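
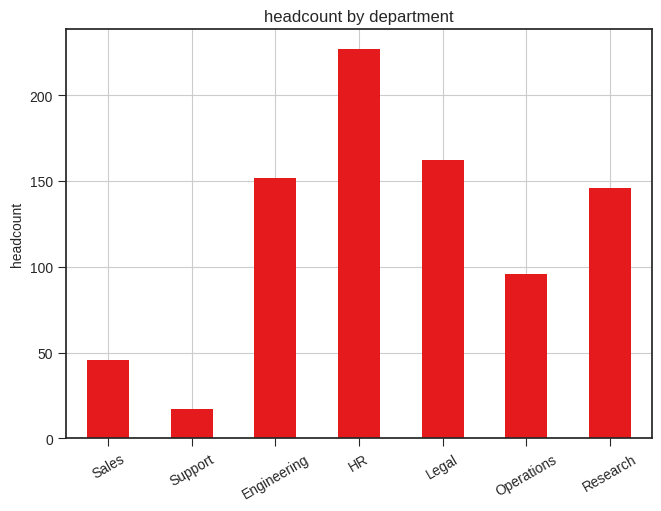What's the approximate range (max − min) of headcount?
≈ 200

Max HR ≈ 220, min Support ≈ 20; range ≈ 200.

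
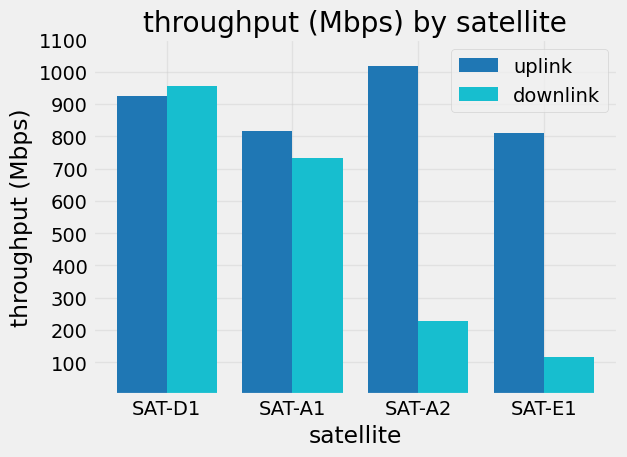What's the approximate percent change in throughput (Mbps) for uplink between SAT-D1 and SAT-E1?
SAT-D1 ≈ 900, SAT-E1 ≈ 800; (800 − 900) / 900 ≈ -11.1%.

≈ -11.1%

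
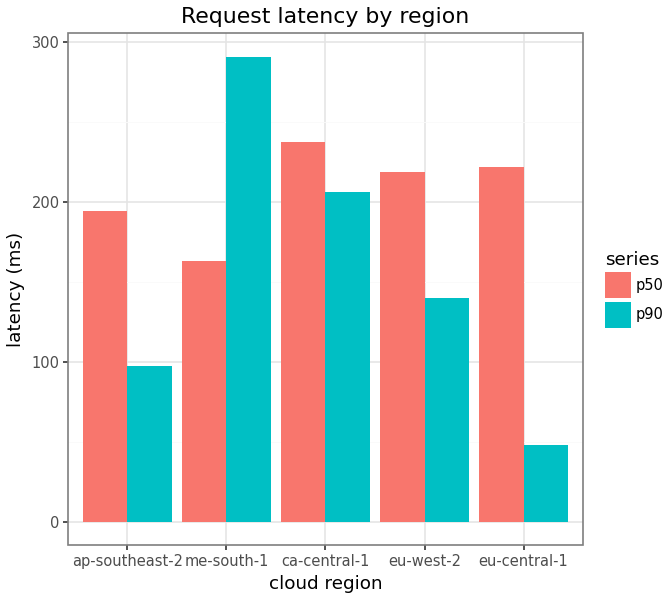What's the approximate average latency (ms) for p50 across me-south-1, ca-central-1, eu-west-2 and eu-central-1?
≈ 212

(175 + 225 + 225 + 225) / 4 ≈ 212.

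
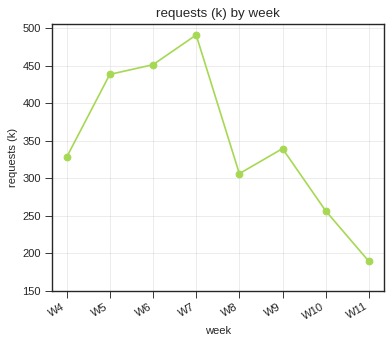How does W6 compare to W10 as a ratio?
≈ 1.8×

W6 ≈ 450, W10 ≈ 250; 450/250 ≈ 1.8.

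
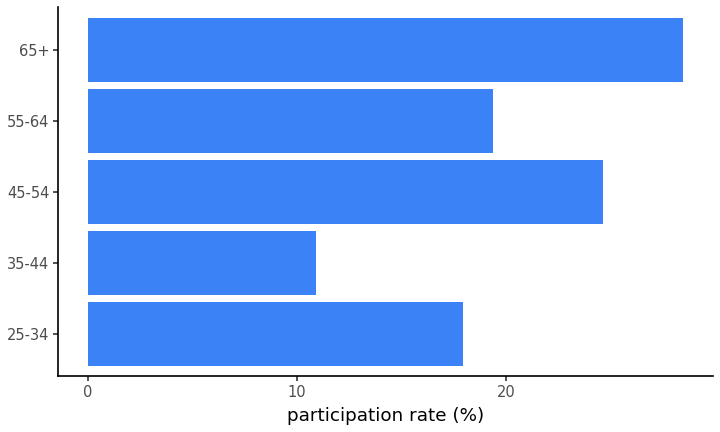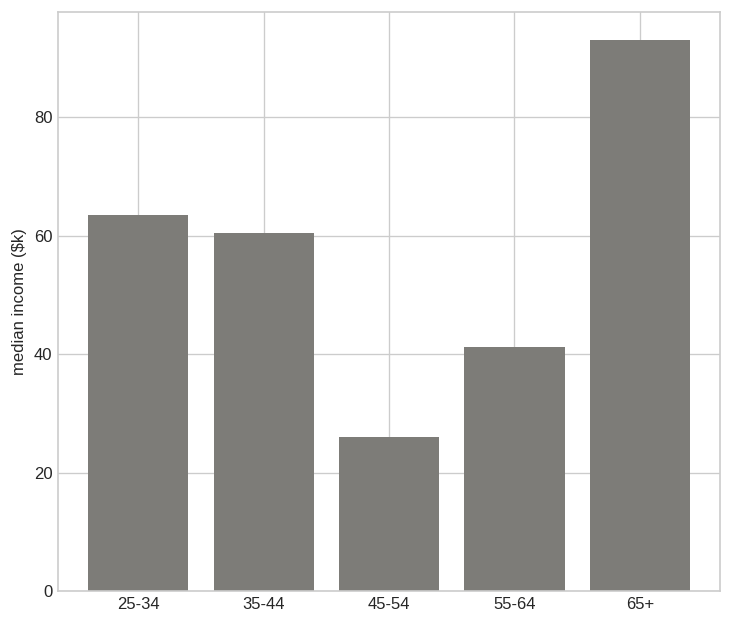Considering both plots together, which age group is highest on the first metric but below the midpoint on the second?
Chart 2 median median income ($k) ≈ 60; below-median age groups: 45-54, 55-64. Among those, 45-54 has the highest participation rate (%) (≈ 25).

45-54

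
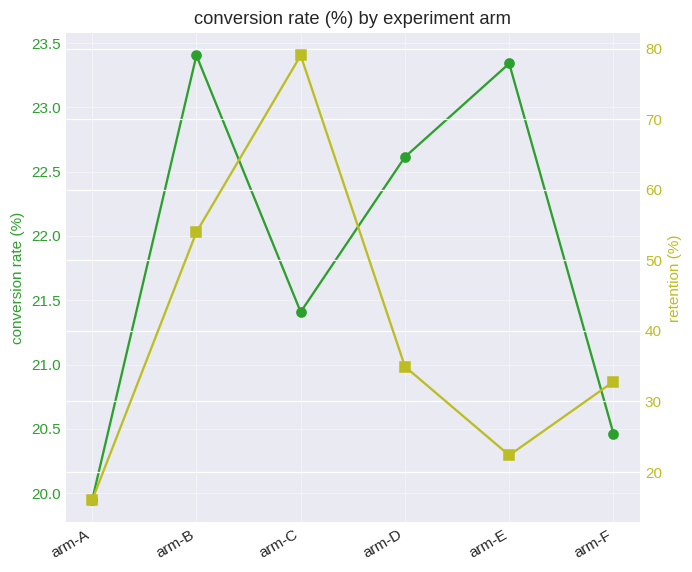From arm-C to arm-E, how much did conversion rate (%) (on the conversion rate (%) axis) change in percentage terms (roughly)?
arm-C ≈ 21.5, arm-E ≈ 23.5; (23.5 − 21.5) / 21.5 ≈ +9.3%.

≈ +9.3%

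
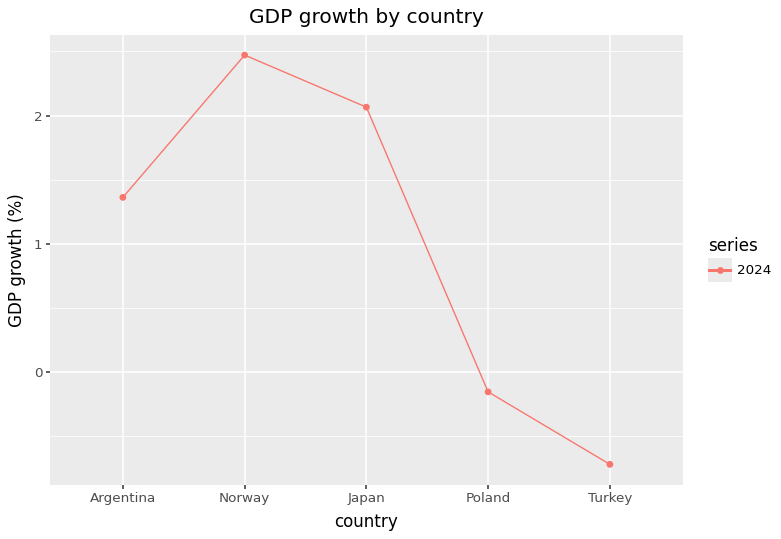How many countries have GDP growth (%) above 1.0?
3

Above 1.0: Argentina, Norway, Japan.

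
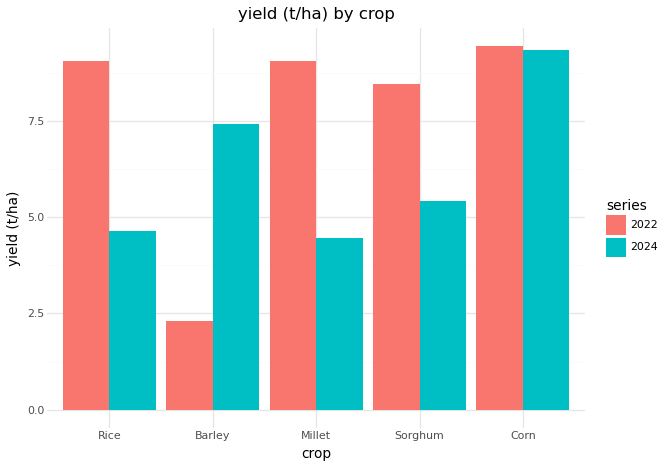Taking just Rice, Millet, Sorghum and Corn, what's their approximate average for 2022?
≈ 9

(9 + 9 + 8 + 9) / 4 ≈ 9.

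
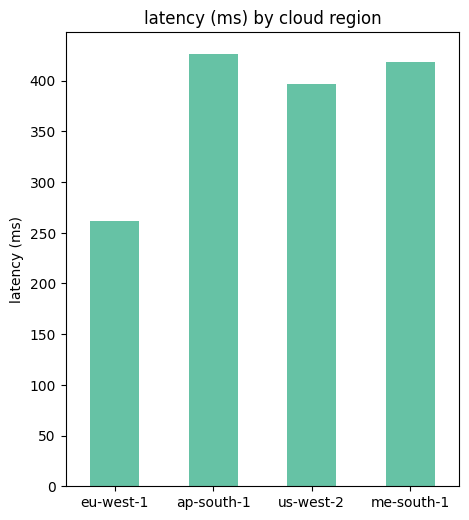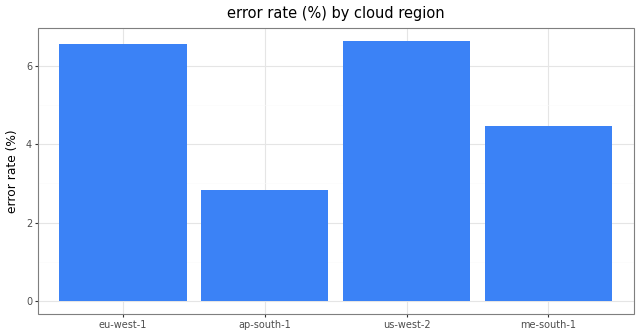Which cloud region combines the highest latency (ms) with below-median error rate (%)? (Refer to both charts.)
ap-south-1

Chart 2 median error rate (%) ≈ 6; below-median cloud regions: ap-south-1, me-south-1. Among those, ap-south-1 has the highest latency (ms) (≈ 450).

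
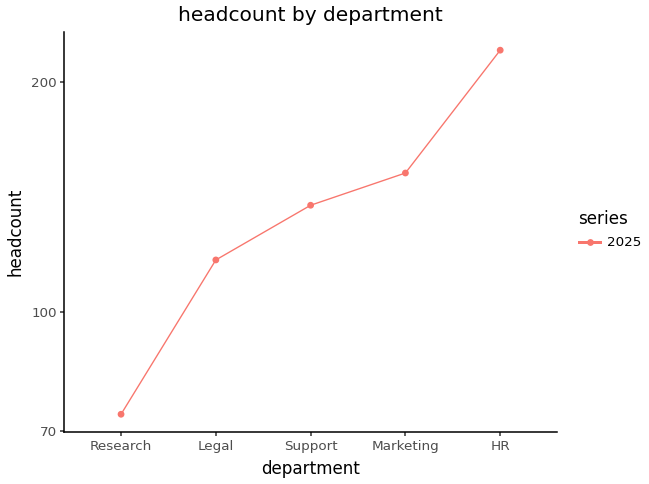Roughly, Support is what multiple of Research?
Support ≈ 140, Research ≈ 80; 140/80 ≈ 1.75.

≈ 1.75×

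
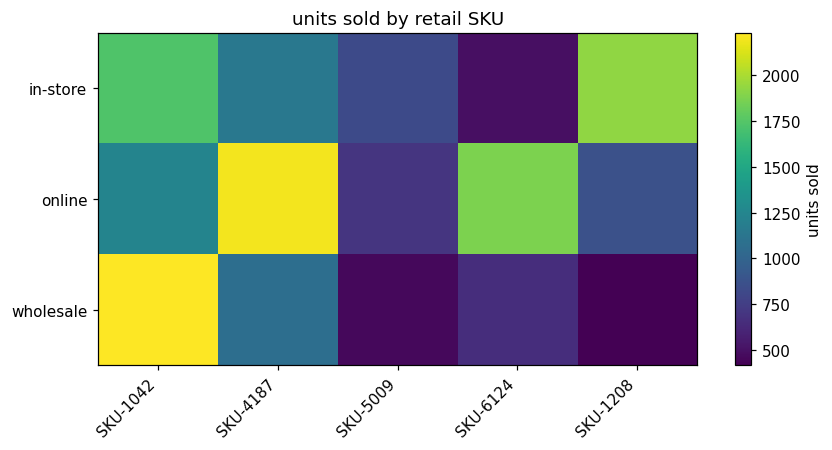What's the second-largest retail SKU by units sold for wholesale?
Top 3 for wholesale: SKU-1042 ≈ 2200, SKU-4187 ≈ 1000, SKU-6124 ≈ 600.

SKU-4187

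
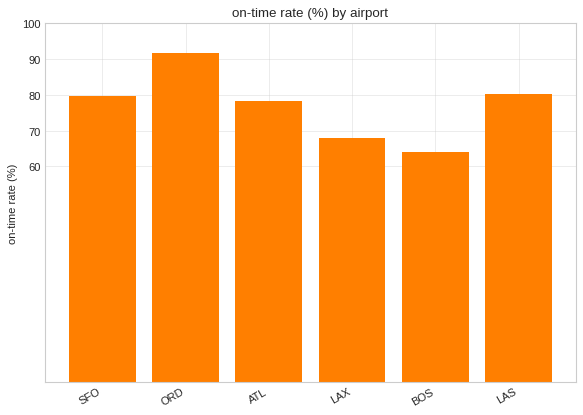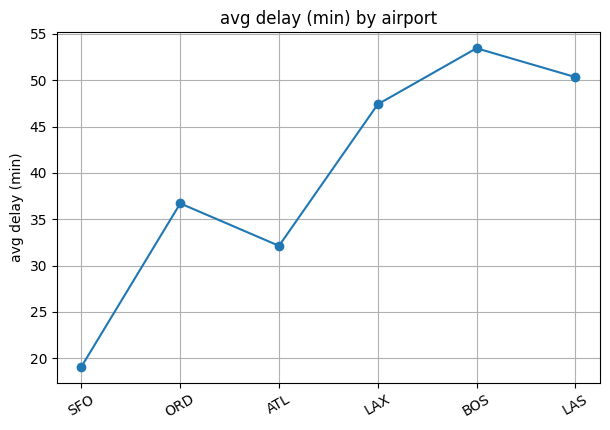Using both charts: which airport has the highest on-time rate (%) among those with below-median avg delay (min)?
ORD

Chart 2 median avg delay (min) ≈ 40; below-median airports: SFO, ORD, ATL. Among those, ORD has the highest on-time rate (%) (≈ 90).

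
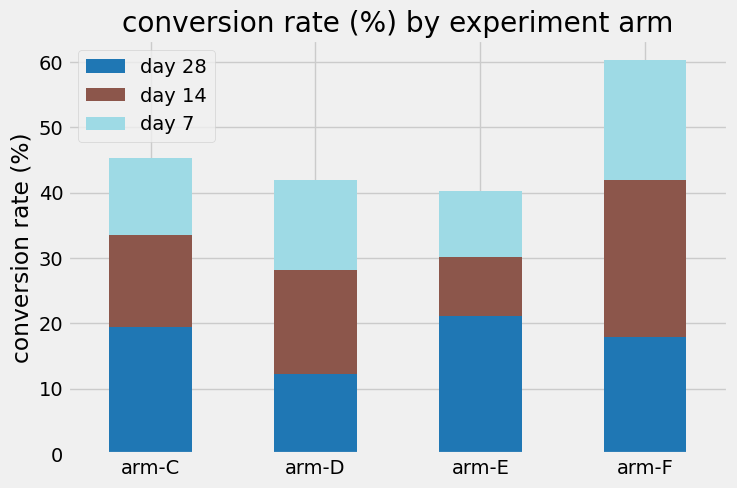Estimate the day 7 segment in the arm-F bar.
≈ 20

day 7 top ≈ 60, bottom ≈ 40; segment ≈ 20.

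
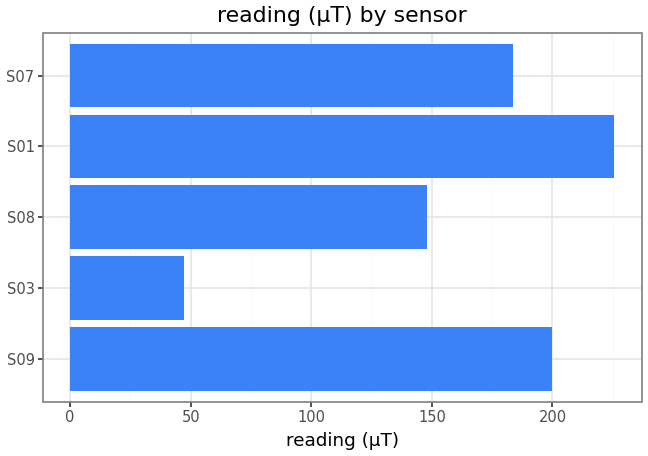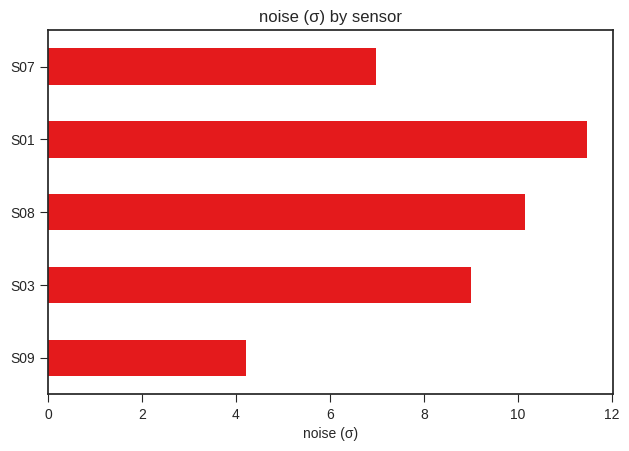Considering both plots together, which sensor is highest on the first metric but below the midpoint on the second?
Chart 2 median noise (σ) ≈ 10; below-median sensors: S09, S07. Among those, S09 has the highest reading (µT) (≈ 200).

S09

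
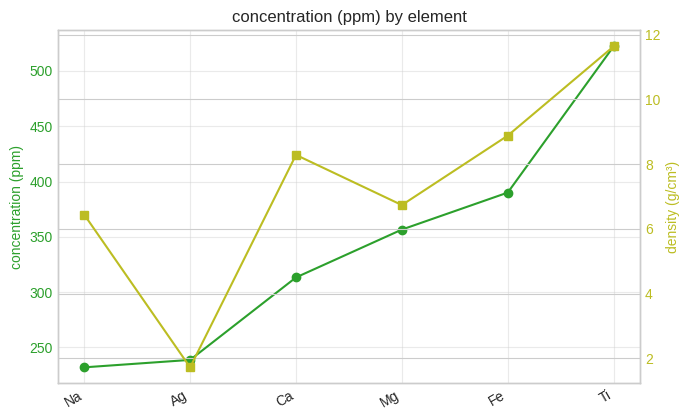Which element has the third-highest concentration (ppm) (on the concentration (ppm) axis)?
Top 4 (on the concentration (ppm) axis): Ti ≈ 525, Fe ≈ 400, Mg ≈ 350, Ca ≈ 325.

Mg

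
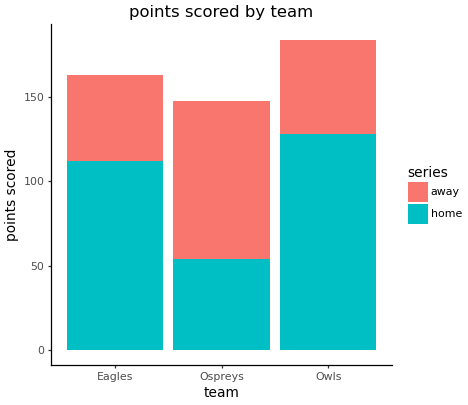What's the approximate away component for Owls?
≈ 60

away top ≈ 180, bottom ≈ 120; segment ≈ 60.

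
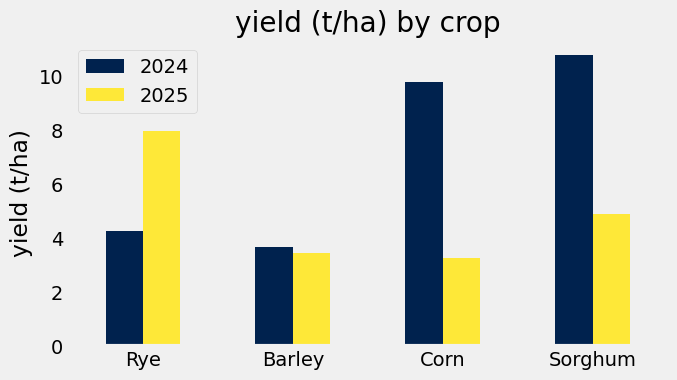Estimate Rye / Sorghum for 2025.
Rye ≈ 8, Sorghum ≈ 5; 8/5 ≈ 1.6.

≈ 1.6×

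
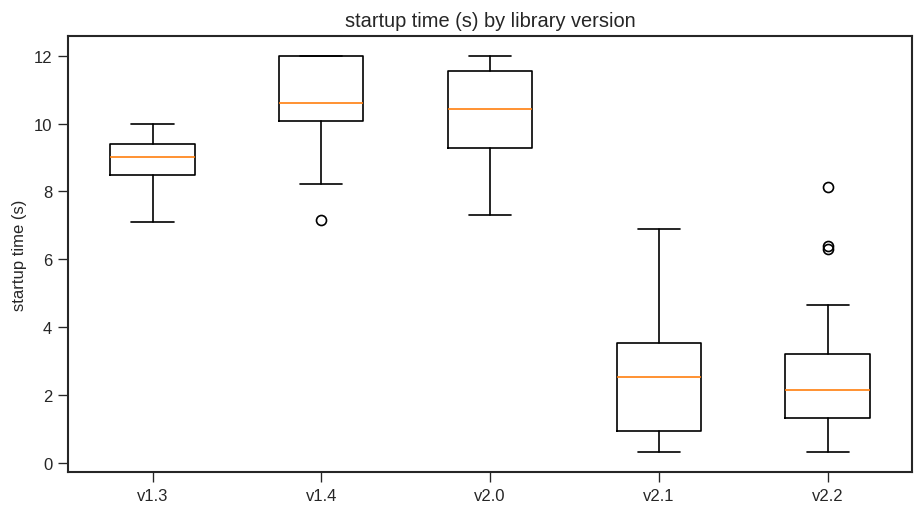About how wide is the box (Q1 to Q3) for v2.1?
≈ 3

Q3 ≈ 4, Q1 ≈ 1; IQR ≈ 3.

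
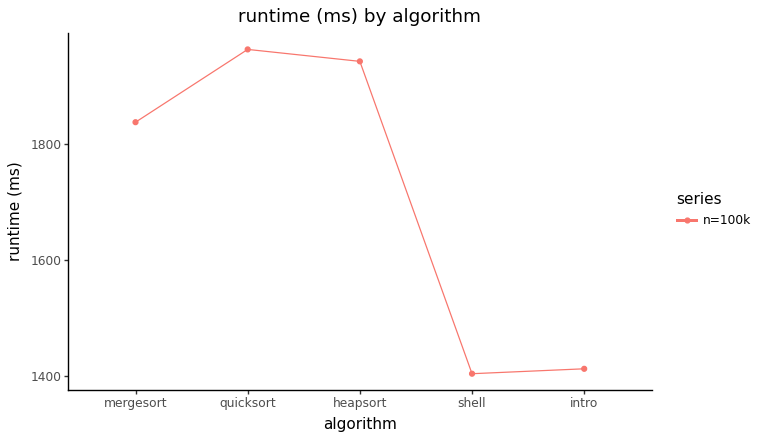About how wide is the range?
≈ 550

Max quicksort ≈ 1950, min shell ≈ 1400; range ≈ 550.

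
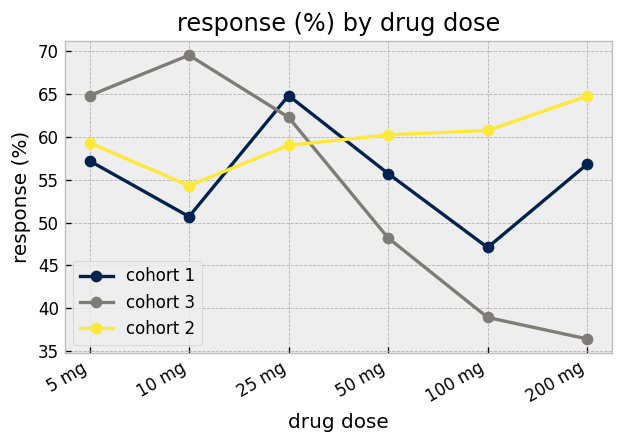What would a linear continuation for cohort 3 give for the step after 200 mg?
Last three: 50, 40, 35 → slope ≈ -7.5/step → next ≈ 27.5.

≈ 27.5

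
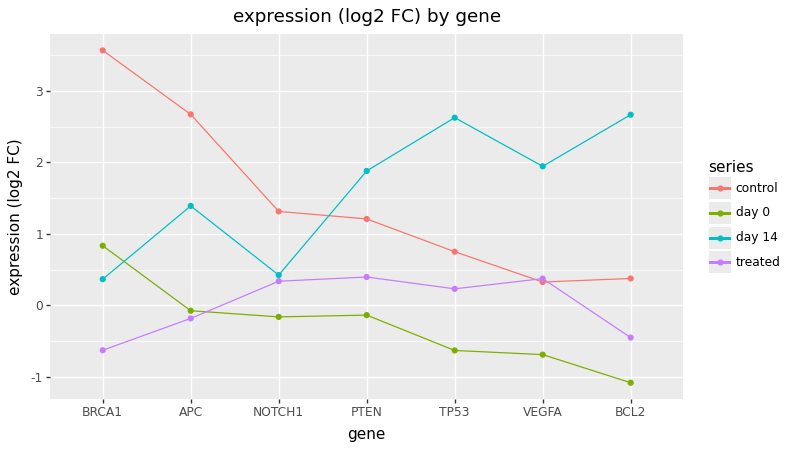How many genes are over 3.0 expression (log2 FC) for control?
Above 3.0: BRCA1.

1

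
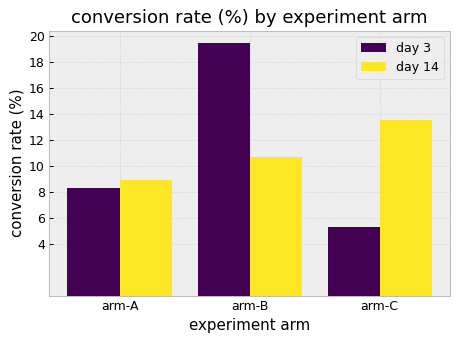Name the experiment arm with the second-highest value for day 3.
arm-A

Top 3 for day 3: arm-B ≈ 20, arm-A ≈ 8, arm-C ≈ 6.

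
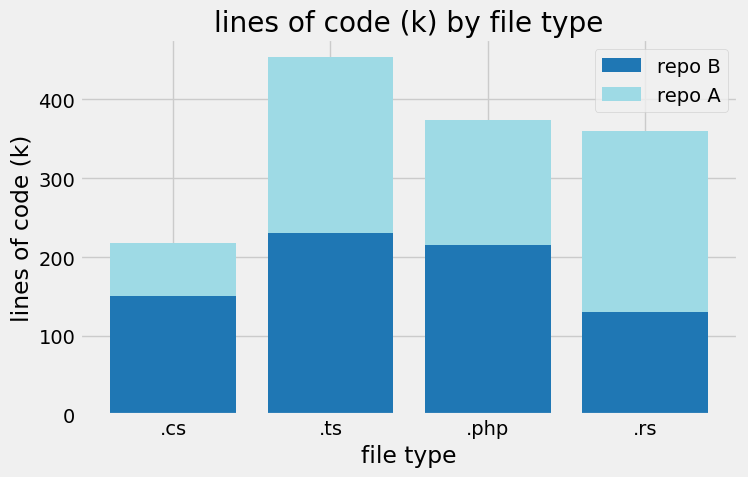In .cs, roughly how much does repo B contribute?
≈ 150

repo B top ≈ 150, bottom ≈ 0; segment ≈ 150.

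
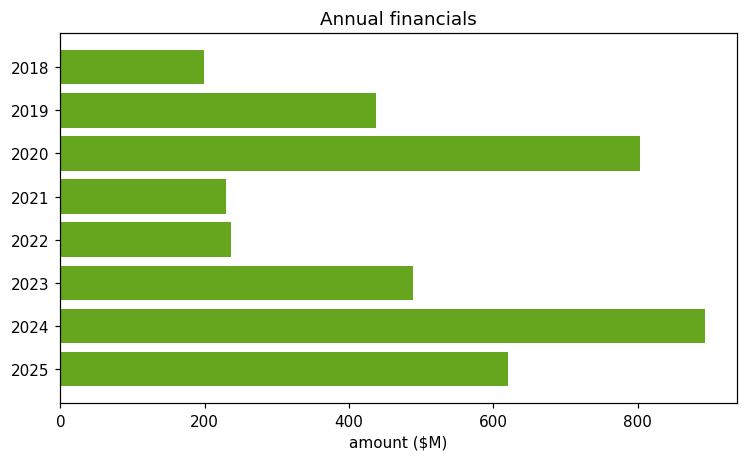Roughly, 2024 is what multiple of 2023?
2024 ≈ 900, 2023 ≈ 500; 900/500 ≈ 1.8.

≈ 1.8×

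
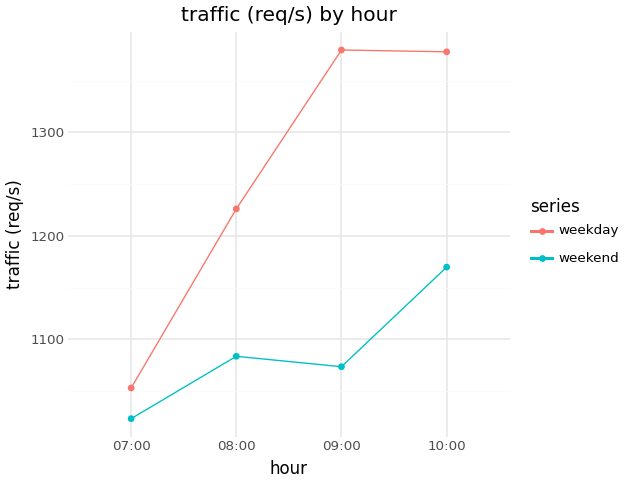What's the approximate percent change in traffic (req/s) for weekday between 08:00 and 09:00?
08:00 ≈ 1250, 09:00 ≈ 1400; (1400 − 1250) / 1250 ≈ +12%.

≈ +12%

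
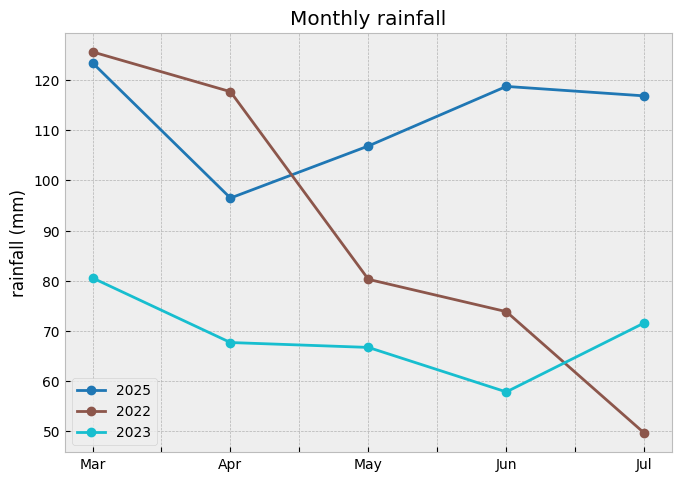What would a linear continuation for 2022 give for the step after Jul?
≈ 35

Last three: 80, 70, 50 → slope ≈ -15/step → next ≈ 35.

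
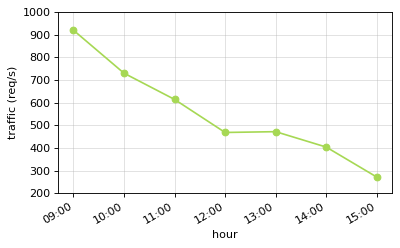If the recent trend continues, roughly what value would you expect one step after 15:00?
Last three: 500, 400, 300 → slope ≈ -100/step → next ≈ 200.

≈ 200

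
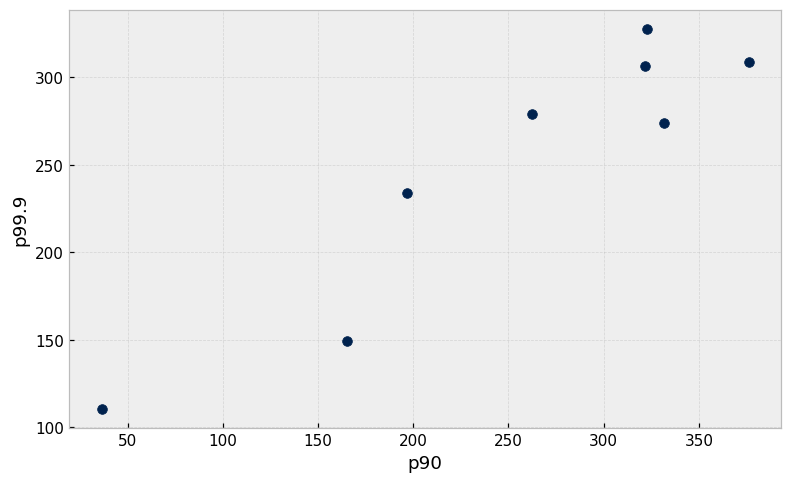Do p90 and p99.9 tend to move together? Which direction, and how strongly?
Points are positively correlated; strong (|r| ≈ 0.9).

positive, strong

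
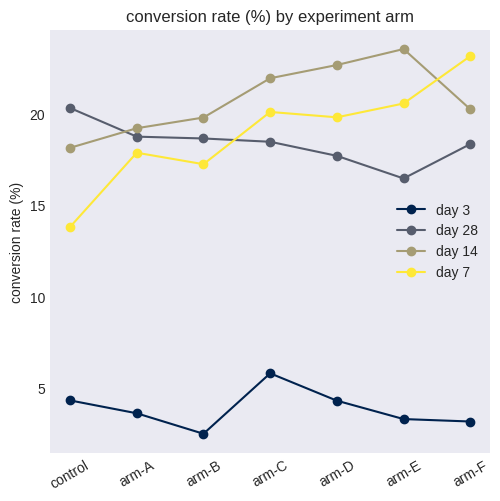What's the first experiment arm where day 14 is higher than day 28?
control: day 14 ≈ 18 vs day 28 ≈ 20 (not yet); arm-A: day 14 ≈ 20 vs day 28 ≈ 18 (first crossover).

arm-A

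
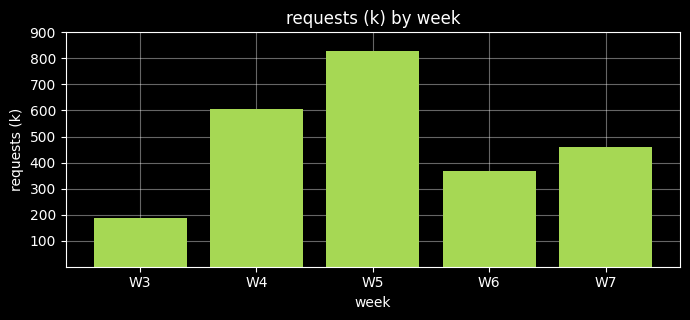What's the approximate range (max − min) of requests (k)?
≈ 600

Max W5 ≈ 800, min W3 ≈ 200; range ≈ 600.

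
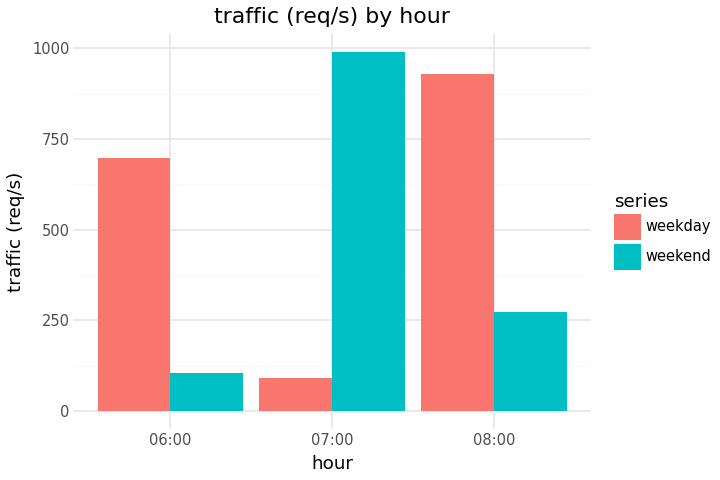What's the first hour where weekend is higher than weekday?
07:00

06:00: weekend ≈ 100 vs weekday ≈ 700 (not yet); 07:00: weekend ≈ 1000 vs weekday ≈ 100 (first crossover).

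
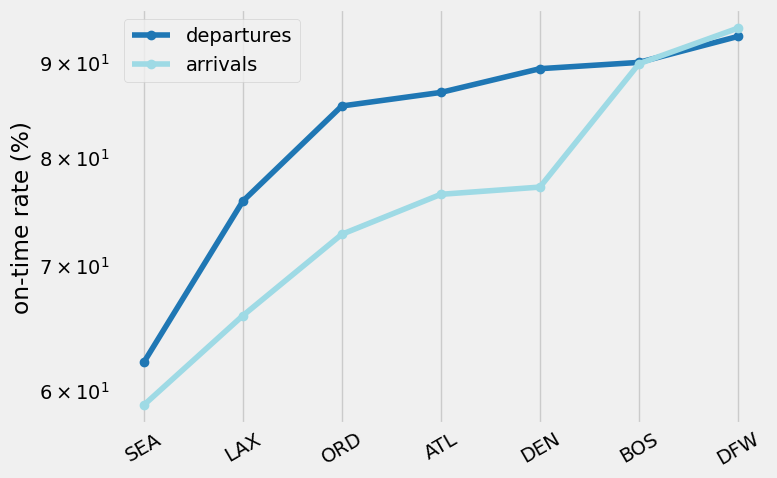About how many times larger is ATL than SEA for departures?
≈ 1.42×

ATL ≈ 85, SEA ≈ 60; 85/60 ≈ 1.42.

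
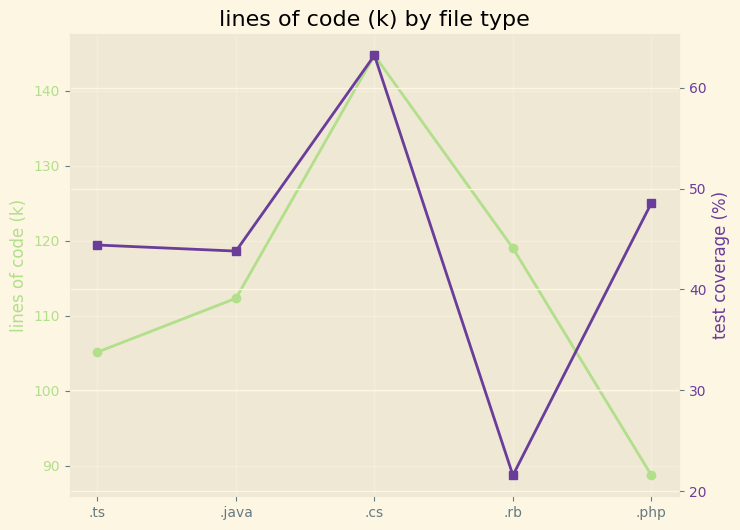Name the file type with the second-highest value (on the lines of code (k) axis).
Top 3 (on the lines of code (k) axis): .cs ≈ 145, .rb ≈ 120, .java ≈ 110.

.rb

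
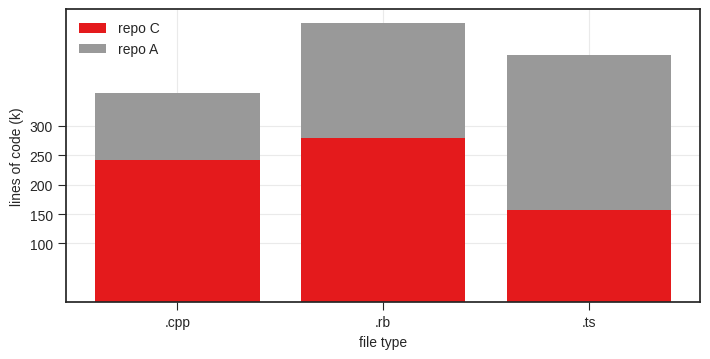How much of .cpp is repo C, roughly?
≈ 250

repo C top ≈ 250, bottom ≈ 0; segment ≈ 250.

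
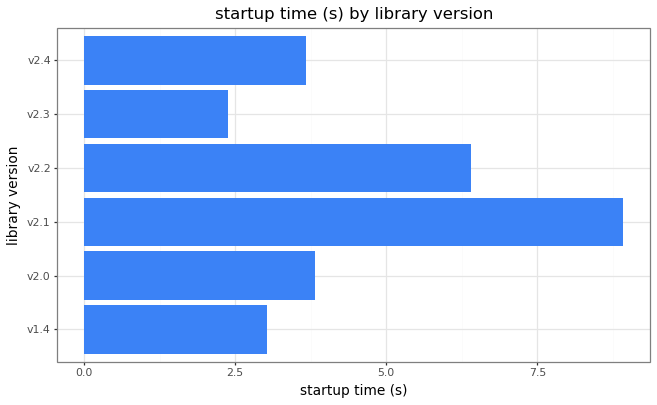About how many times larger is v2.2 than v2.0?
≈ 1.5×

v2.2 ≈ 6, v2.0 ≈ 4; 6/4 ≈ 1.5.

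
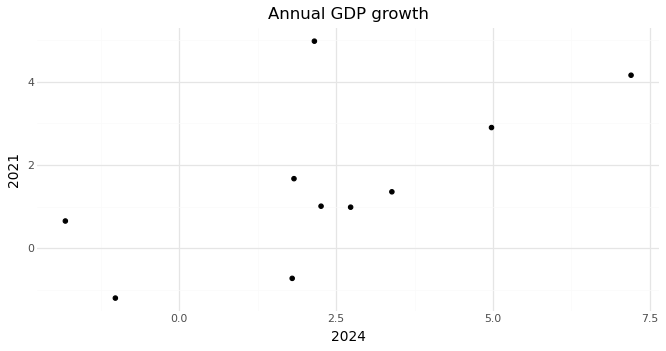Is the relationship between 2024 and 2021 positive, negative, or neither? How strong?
Points are positively correlated; moderate (|r| ≈ 0.6).

positive, moderate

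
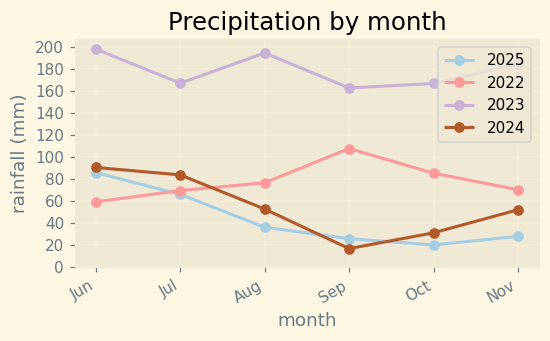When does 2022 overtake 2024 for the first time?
Aug

Jul: 2022 ≈ 60 vs 2024 ≈ 80 (not yet); Aug: 2022 ≈ 80 vs 2024 ≈ 60 (first crossover).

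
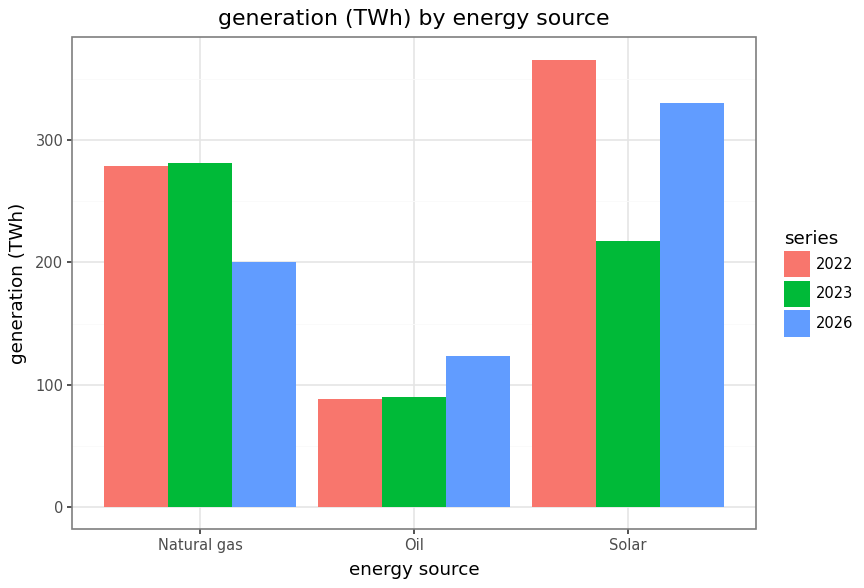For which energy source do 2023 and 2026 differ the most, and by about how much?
Solar: 2023 ≈ 200, 2026 ≈ 350 → gap ≈ 150. Next-largest (Natural gas) is only ≈ 100.

Solar, ≈ 150 TWh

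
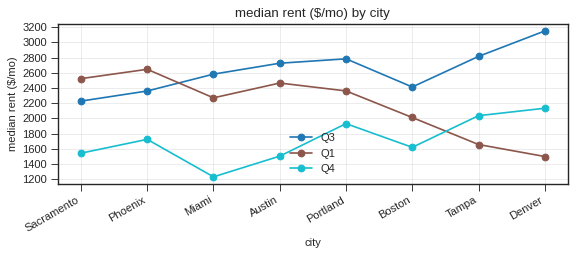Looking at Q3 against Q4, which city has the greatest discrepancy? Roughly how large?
Miami, ≈ 1400 $/mo

Miami: Q3 ≈ 2600, Q4 ≈ 1200 → gap ≈ 1400. Next-largest (Austin) is only ≈ 1200.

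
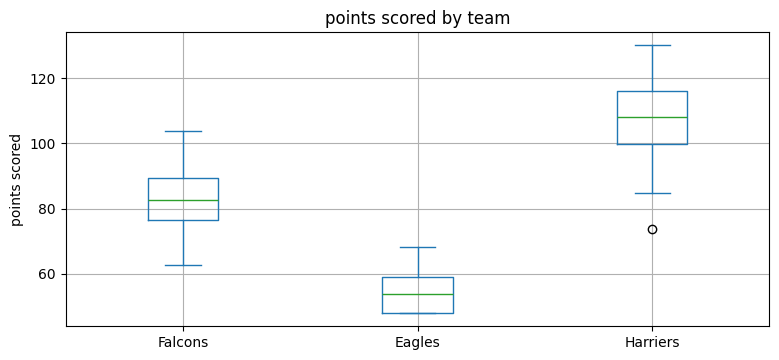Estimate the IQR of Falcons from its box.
Q3 ≈ 90, Q1 ≈ 75; IQR ≈ 15.

≈ 15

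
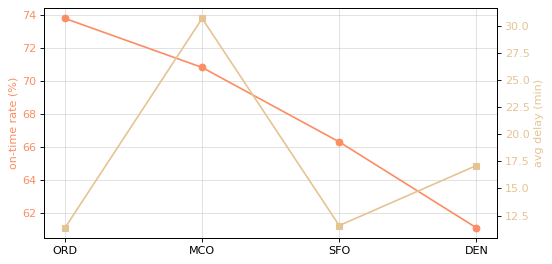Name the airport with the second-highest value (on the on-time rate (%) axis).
Top 3 (on the on-time rate (%) axis): ORD ≈ 74, MCO ≈ 70, SFO ≈ 66.

MCO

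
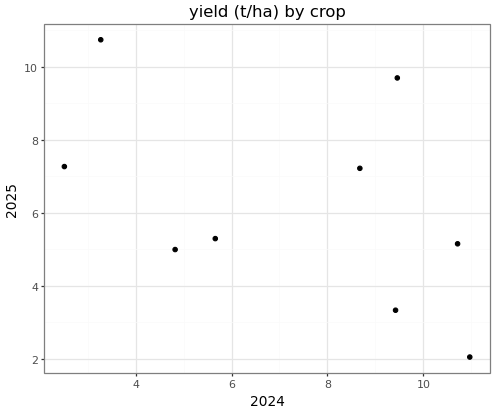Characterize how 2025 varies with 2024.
negative, moderate

Points are negatively correlated; moderate (|r| ≈ 0.5).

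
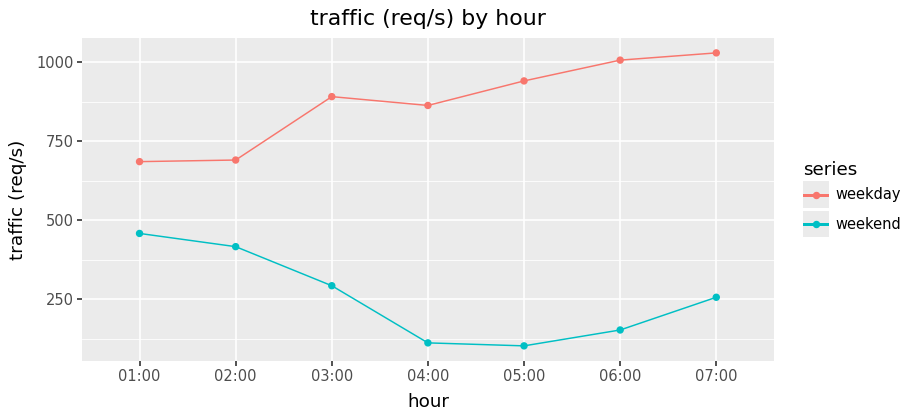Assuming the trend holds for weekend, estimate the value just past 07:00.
≈ 400

Last three: 100, 200, 300 → slope ≈ 100/step → next ≈ 400.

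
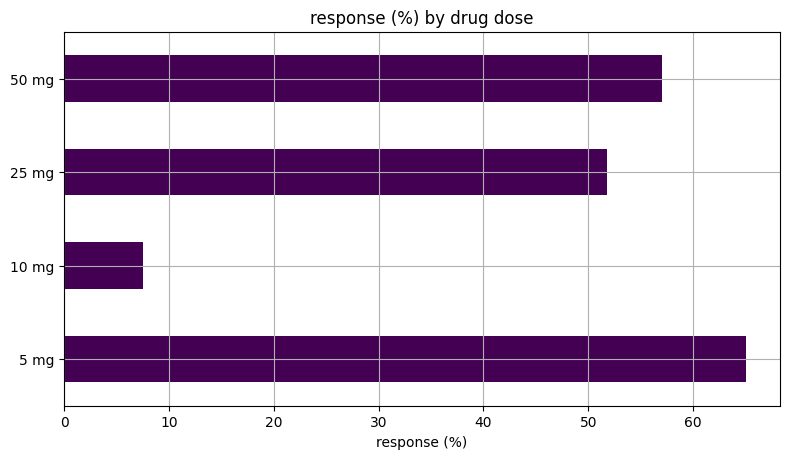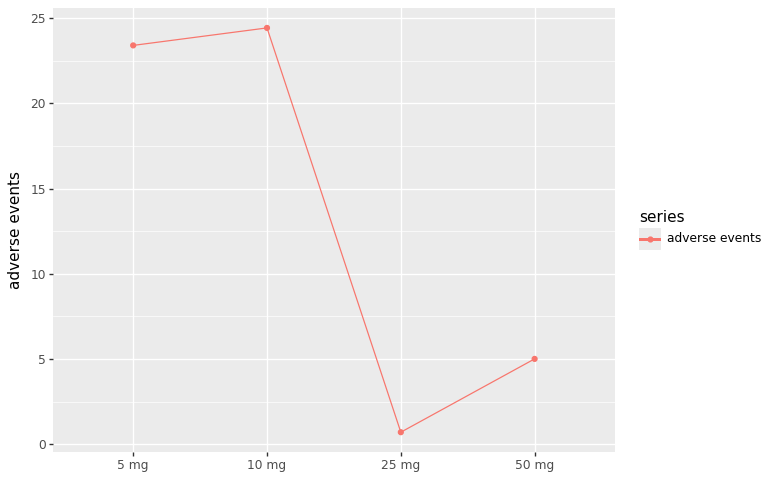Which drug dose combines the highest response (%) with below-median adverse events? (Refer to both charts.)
50 mg

Chart 2 median adverse events ≈ 15; below-median drug doses: 25 mg, 50 mg. Among those, 50 mg has the highest response (%) (≈ 60).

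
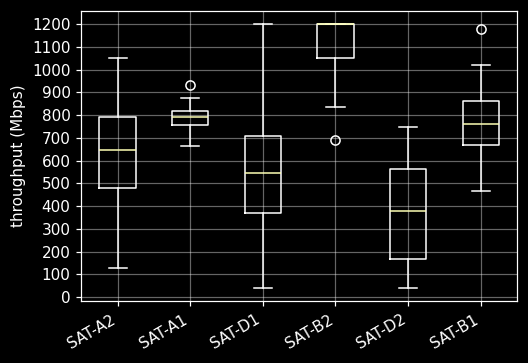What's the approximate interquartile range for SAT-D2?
≈ 400

Q3 ≈ 600, Q1 ≈ 200; IQR ≈ 400.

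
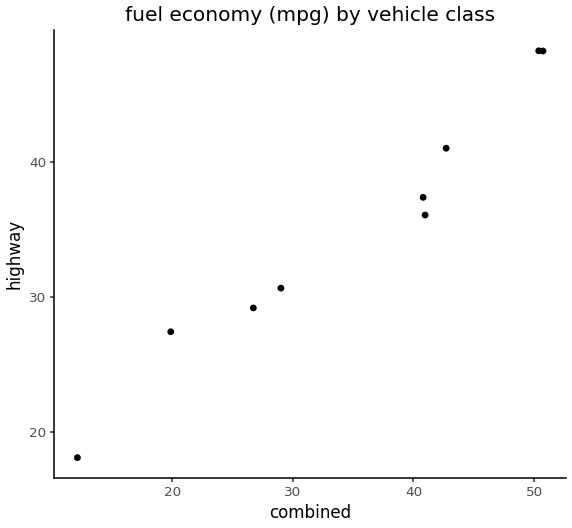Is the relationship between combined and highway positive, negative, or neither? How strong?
Points are positively correlated; strong (|r| ≈ 1.0).

positive, strong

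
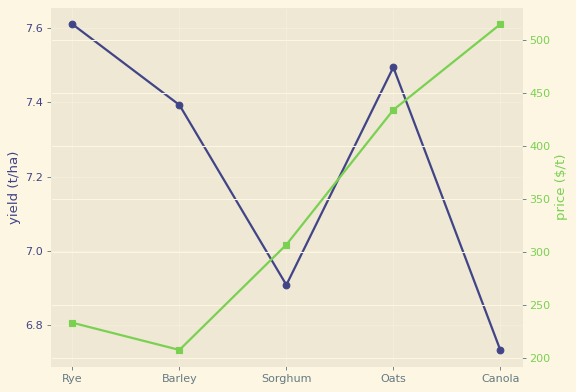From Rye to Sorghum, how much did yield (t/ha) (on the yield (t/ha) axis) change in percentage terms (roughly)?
Rye ≈ 7.6, Sorghum ≈ 6.9; (6.9 − 7.6) / 7.6 ≈ -9.2%.

≈ -9.2%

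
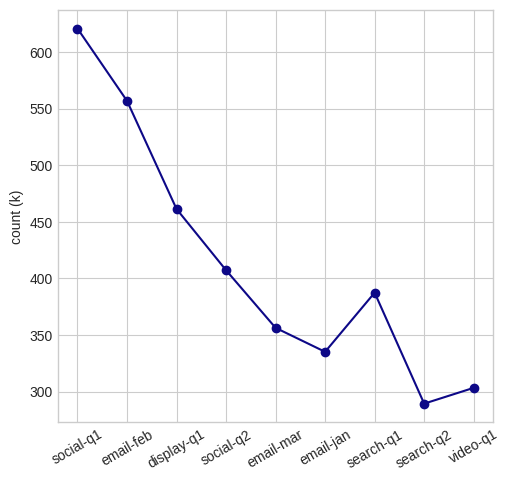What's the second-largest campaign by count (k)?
Top 3: social-q1 ≈ 600, email-feb ≈ 550, display-q1 ≈ 450.

email-feb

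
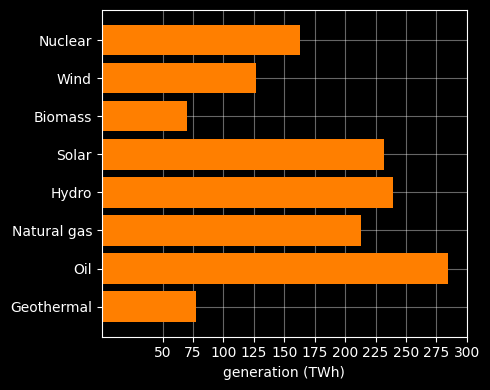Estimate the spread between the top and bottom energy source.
≈ 200

Max Oil ≈ 275, min Biomass ≈ 75; range ≈ 200.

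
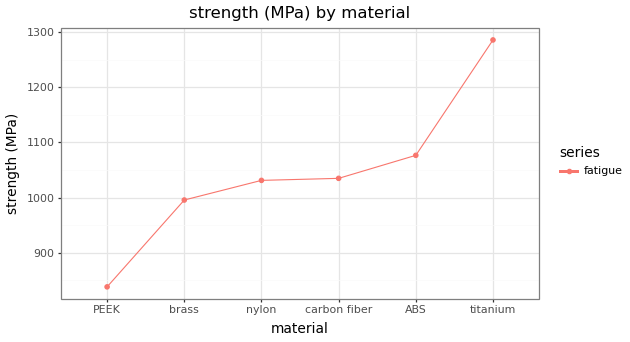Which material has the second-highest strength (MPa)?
ABS

Top 3: titanium ≈ 1300, ABS ≈ 1100, carbon fiber ≈ 1050.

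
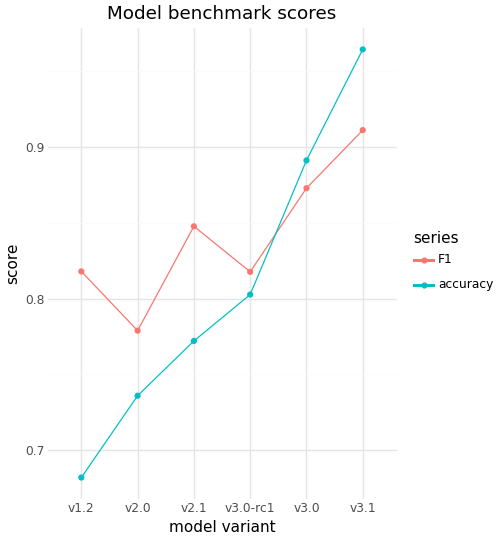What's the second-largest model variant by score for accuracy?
Top 3 for accuracy: v3.1 ≈ 0.95, v3.0 ≈ 0.90, v3.0-rc1 ≈ 0.80.

v3.0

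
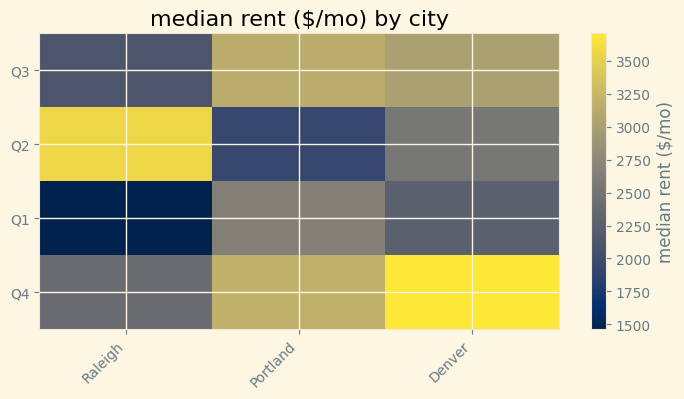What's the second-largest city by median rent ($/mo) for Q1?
Top 3 for Q1: Portland ≈ 2600, Denver ≈ 2200, Raleigh ≈ 1400.

Denver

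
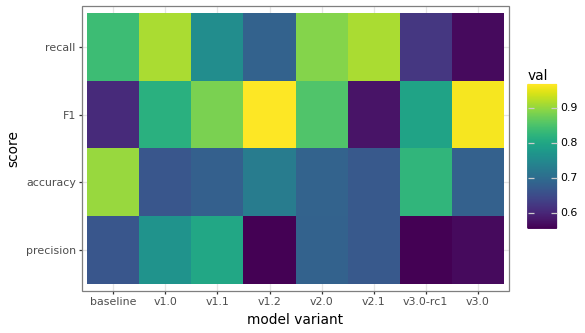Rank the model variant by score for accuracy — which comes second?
Top 3 for accuracy: baseline ≈ 0.90, v3.0-rc1 ≈ 0.85, v1.2 ≈ 0.75.

v3.0-rc1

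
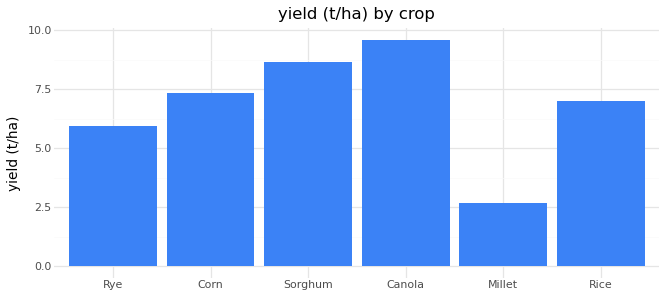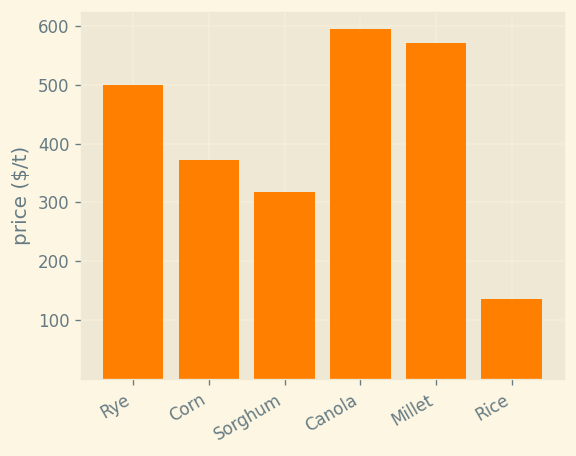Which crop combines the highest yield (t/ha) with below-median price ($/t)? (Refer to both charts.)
Chart 2 median price ($/t) ≈ 400; below-median crops: Corn, Sorghum, Rice. Among those, Sorghum has the highest yield (t/ha) (≈ 9).

Sorghum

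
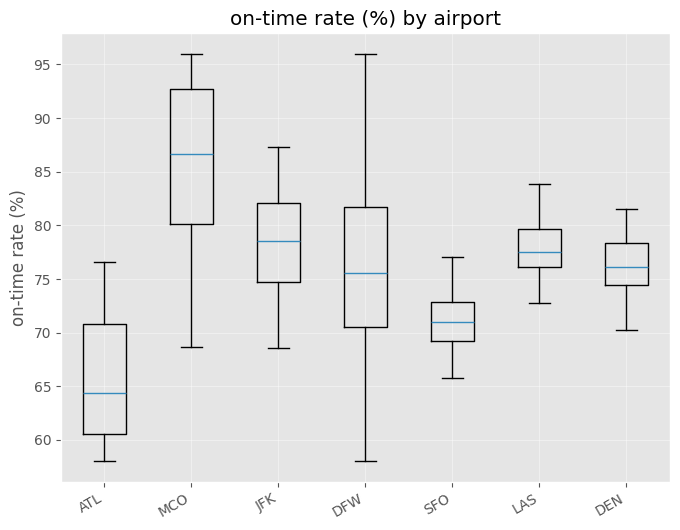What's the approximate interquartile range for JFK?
Q3 ≈ 82, Q1 ≈ 74; IQR ≈ 8.

≈ 8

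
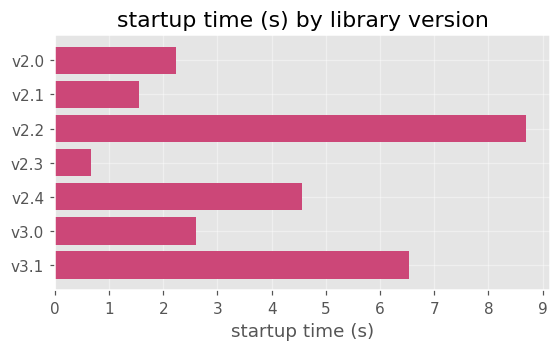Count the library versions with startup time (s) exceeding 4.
Above 4: v2.2, v2.4, v3.1.

3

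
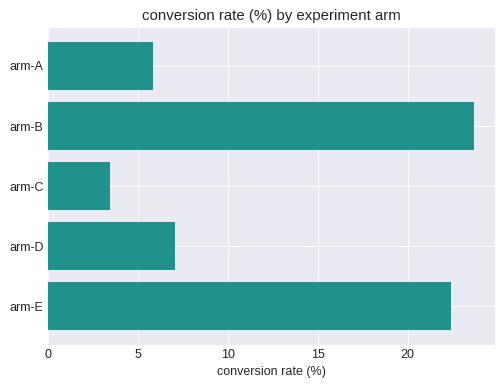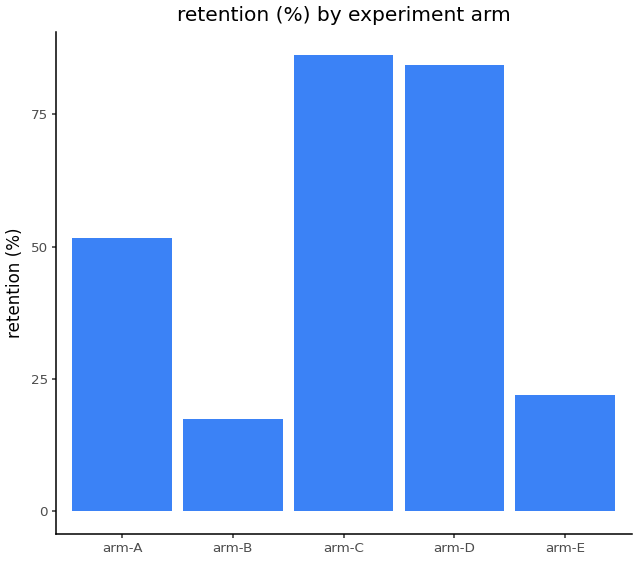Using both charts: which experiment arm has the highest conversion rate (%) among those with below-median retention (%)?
arm-B

Chart 2 median retention (%) ≈ 50; below-median experiment arms: arm-B, arm-E. Among those, arm-B has the highest conversion rate (%) (≈ 25).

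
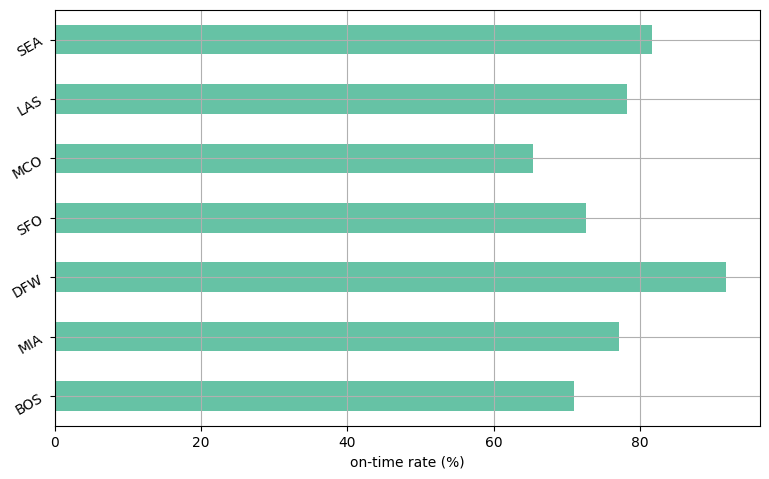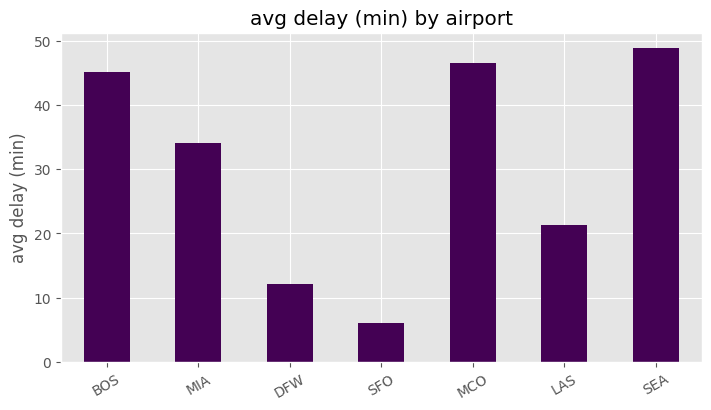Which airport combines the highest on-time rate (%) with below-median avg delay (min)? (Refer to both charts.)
Chart 2 median avg delay (min) ≈ 35; below-median airports: DFW, SFO, LAS. Among those, DFW has the highest on-time rate (%) (≈ 90).

DFW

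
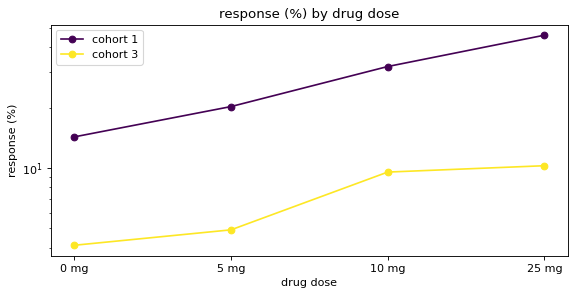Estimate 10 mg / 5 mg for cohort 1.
≈ 1.5×

10 mg ≈ 30, 5 mg ≈ 20; 30/20 ≈ 1.5.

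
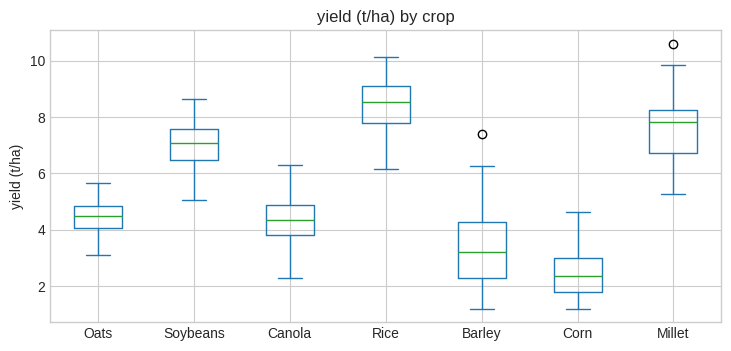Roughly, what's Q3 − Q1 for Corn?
≈ 1

Q3 ≈ 3, Q1 ≈ 2; IQR ≈ 1.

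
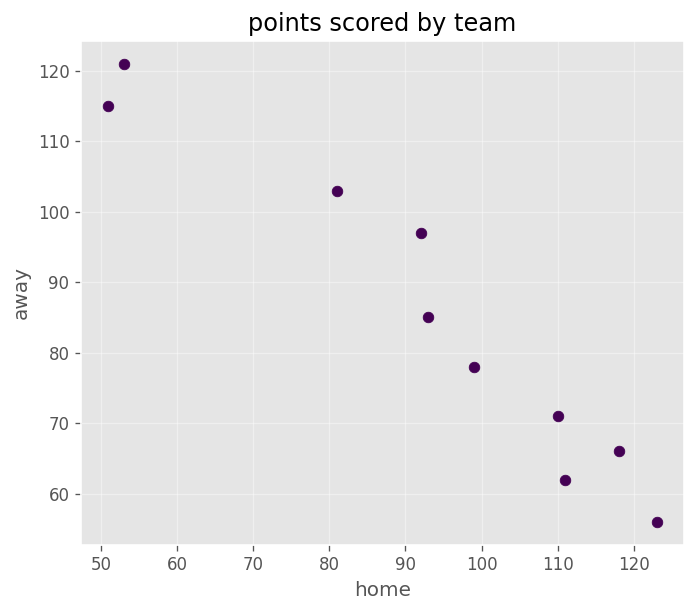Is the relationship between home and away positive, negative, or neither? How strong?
negative, strong

Points are negatively correlated; strong (|r| ≈ 1.0).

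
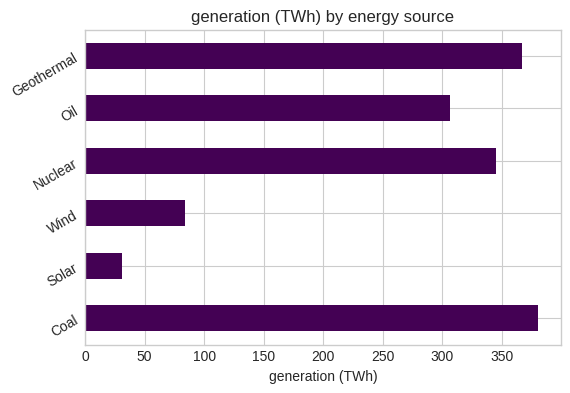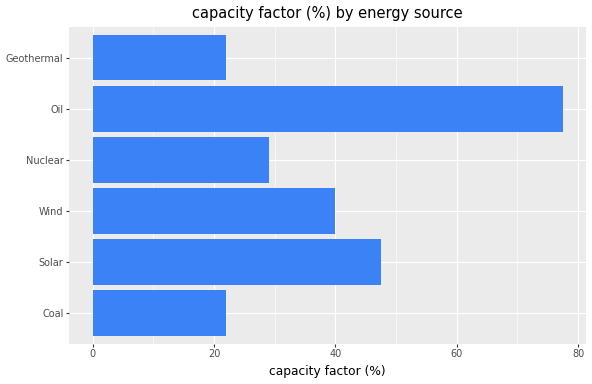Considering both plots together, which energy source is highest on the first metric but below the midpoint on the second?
Coal

Chart 2 median capacity factor (%) ≈ 30; below-median energy sources: Coal, Nuclear, Geothermal. Among those, Coal has the highest generation (TWh) (≈ 400).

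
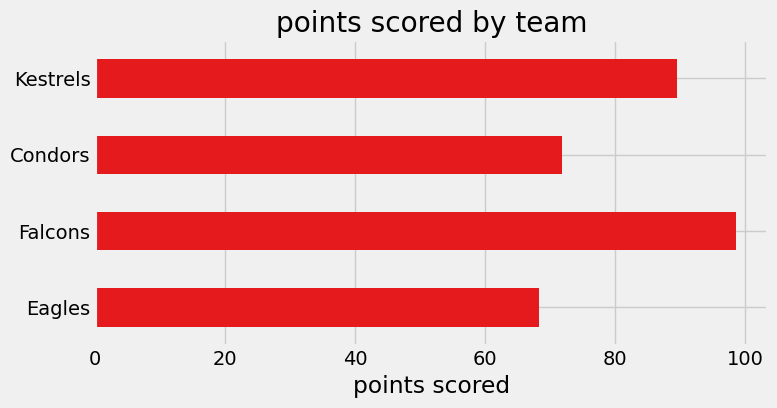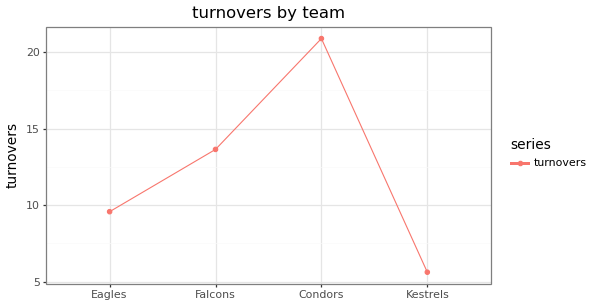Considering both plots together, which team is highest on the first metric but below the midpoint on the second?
Chart 2 median turnovers ≈ 12; below-median teams: Eagles, Kestrels. Among those, Kestrels has the highest points scored (≈ 90).

Kestrels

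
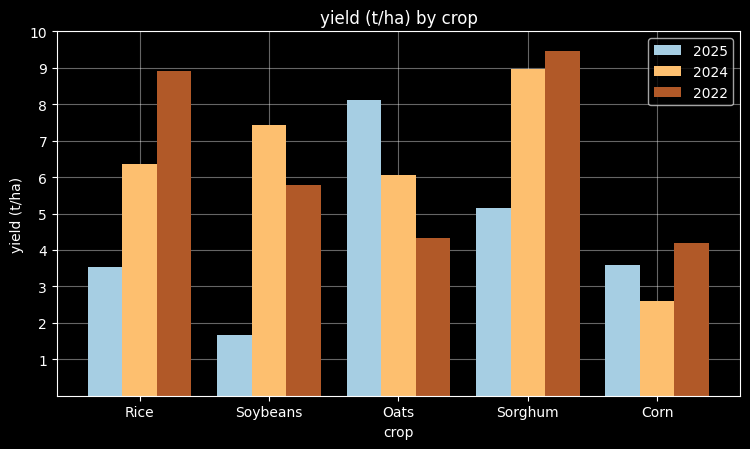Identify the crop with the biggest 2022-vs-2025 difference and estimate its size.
Rice: 2022 ≈ 9, 2025 ≈ 4 → gap ≈ 5. Next-largest (Sorghum) is only ≈ 4.

Rice, ≈ 5 t/ha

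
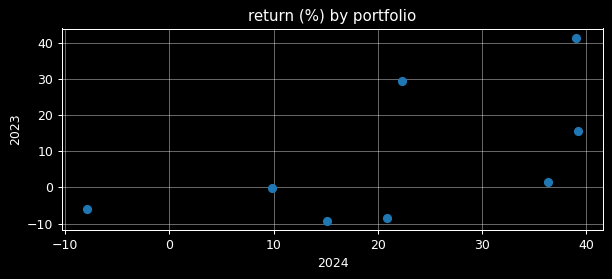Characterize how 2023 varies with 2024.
Points are positively correlated; moderate (|r| ≈ 0.6).

positive, moderate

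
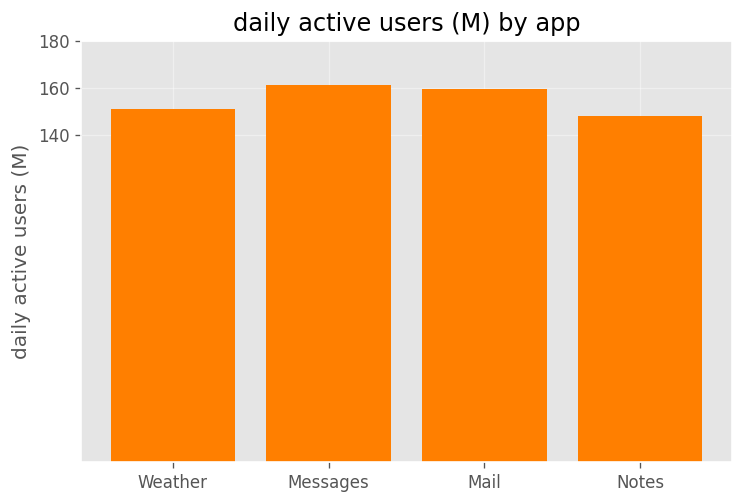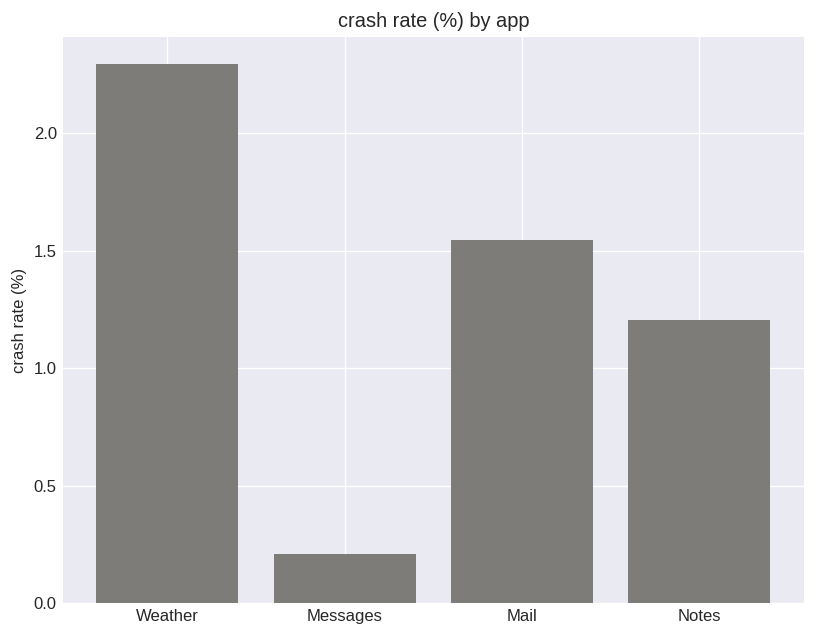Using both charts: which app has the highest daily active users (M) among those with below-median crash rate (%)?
Chart 2 median crash rate (%) ≈ 1.5; below-median apps: Messages, Notes. Among those, Messages has the highest daily active users (M) (≈ 160).

Messages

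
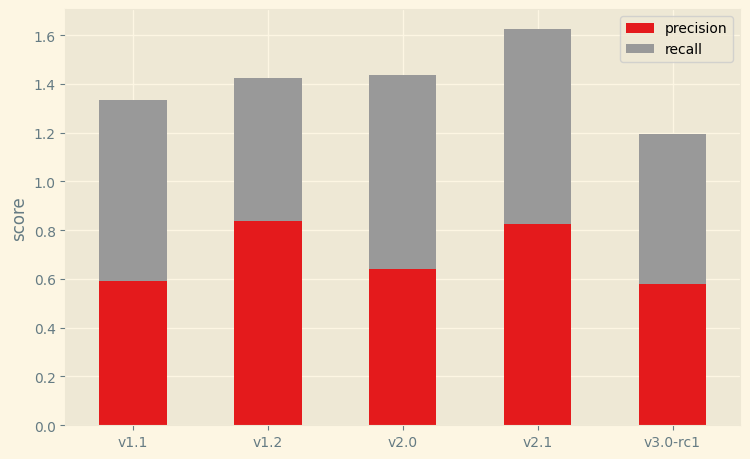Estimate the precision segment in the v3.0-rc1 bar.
≈ 0.6

precision top ≈ 0.6, bottom ≈ 0.0; segment ≈ 0.6.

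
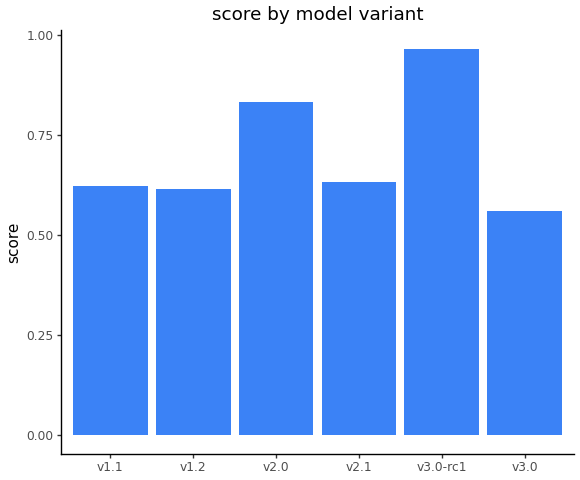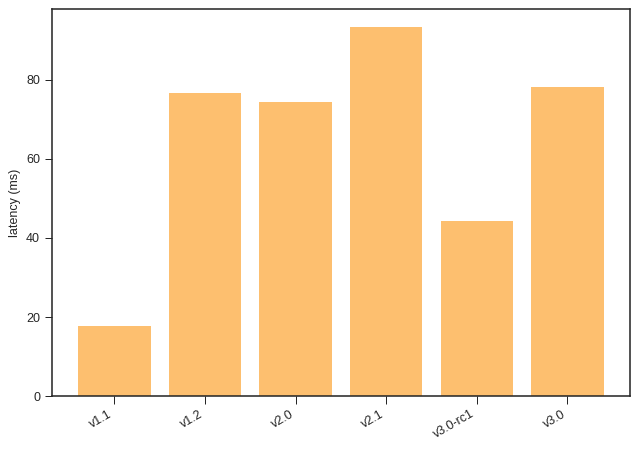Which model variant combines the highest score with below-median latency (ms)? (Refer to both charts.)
Chart 2 median latency (ms) ≈ 80; below-median model variants: v1.1, v2.0, v3.0-rc1. Among those, v3.0-rc1 has the highest score (≈ 1).

v3.0-rc1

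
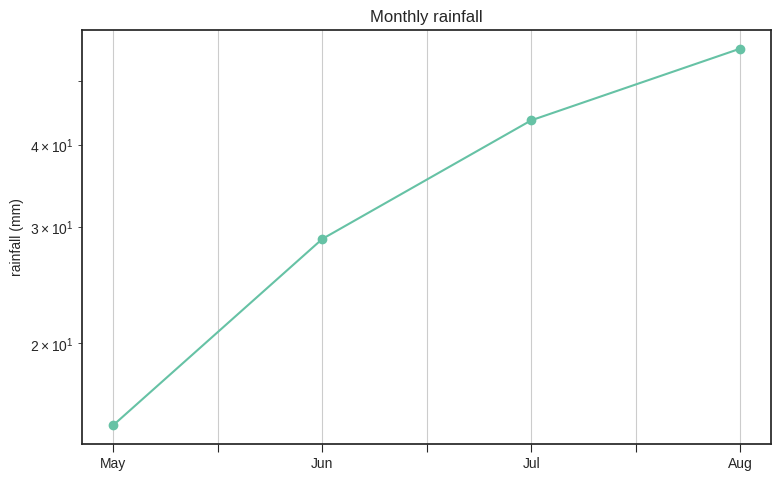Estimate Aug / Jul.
Aug ≈ 55, Jul ≈ 45; 55/45 ≈ 1.22.

≈ 1.22×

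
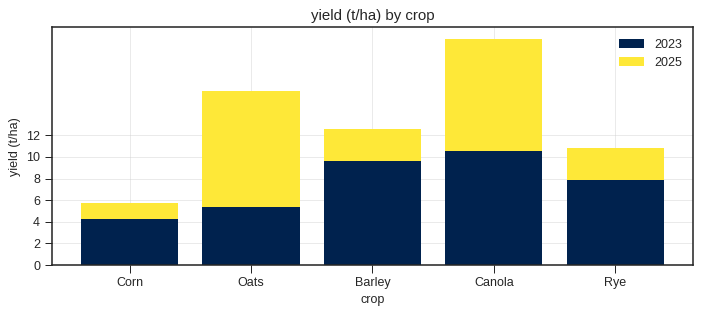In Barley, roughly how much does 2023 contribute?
≈ 10

2023 top ≈ 10, bottom ≈ 0; segment ≈ 10.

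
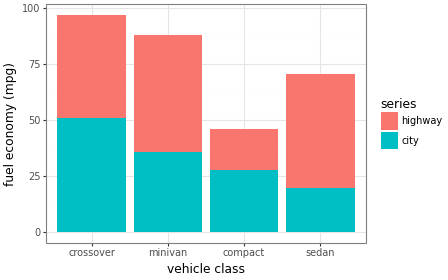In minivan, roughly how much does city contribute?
≈ 40

city top ≈ 40, bottom ≈ 0; segment ≈ 40.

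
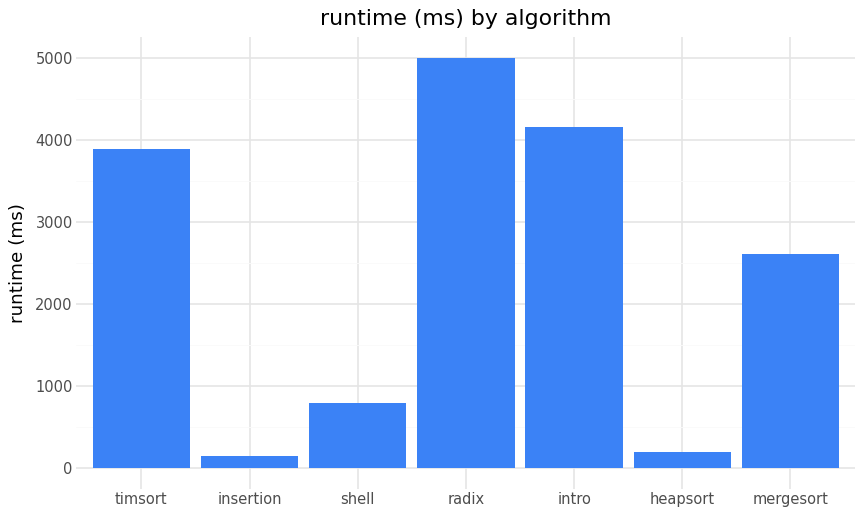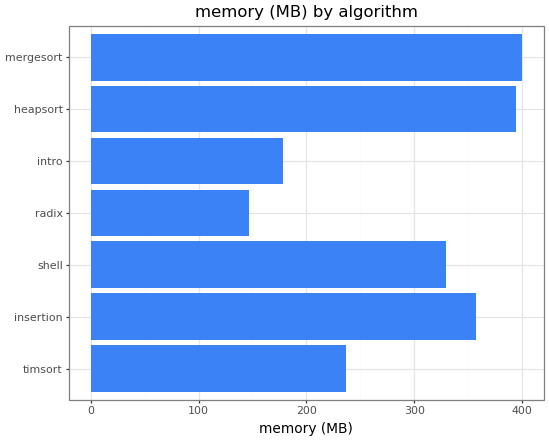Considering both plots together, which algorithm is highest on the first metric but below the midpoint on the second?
Chart 2 median memory (MB) ≈ 350; below-median algorithms: timsort, radix, intro. Among those, radix has the highest runtime (ms) (≈ 5000).

radix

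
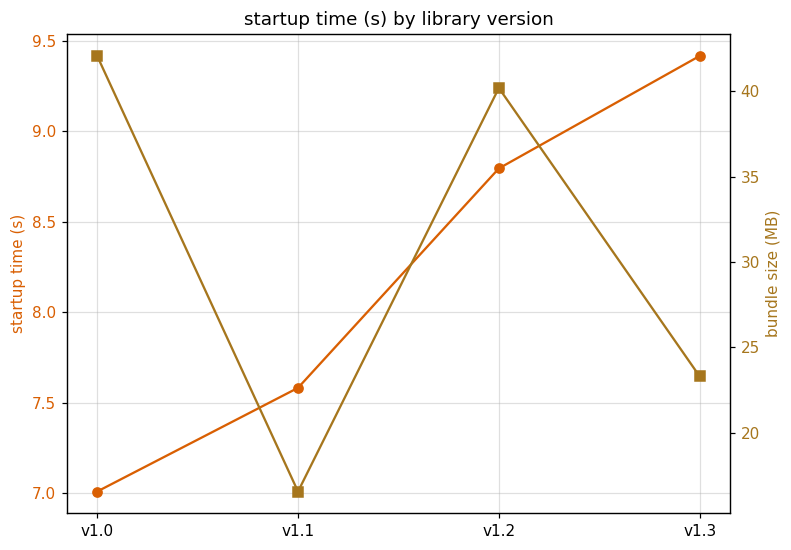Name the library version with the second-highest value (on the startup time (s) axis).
v1.2

Top 3 (on the startup time (s) axis): v1.3 ≈ 9.5, v1.2 ≈ 9.0, v1.1 ≈ 7.5.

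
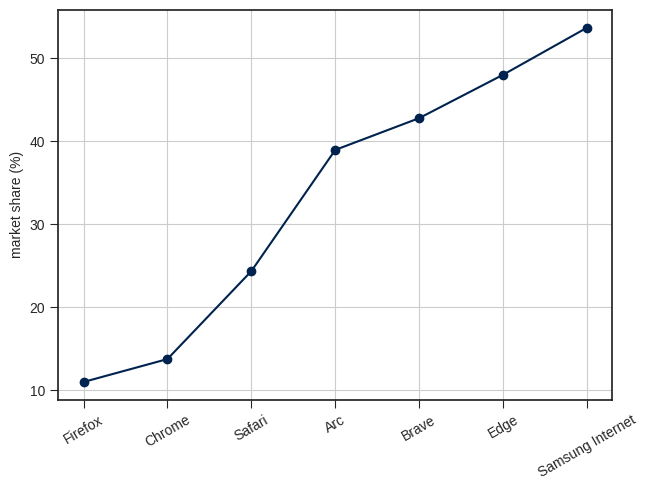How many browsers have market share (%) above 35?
4

Above 35: Arc, Brave, Edge, Samsung Internet.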